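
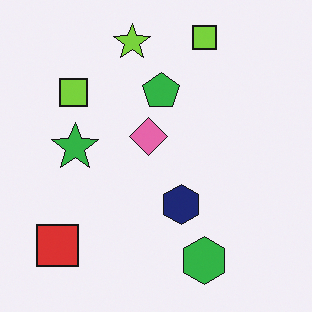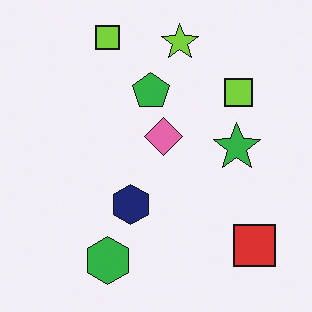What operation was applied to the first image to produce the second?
This is the original image flipped horizontally (left ↔ right).

The red square is in the bottom-left of the first image and the bottom-right of the second — shapes on opposite sides of the vertical midline have swapped in a mirror flip.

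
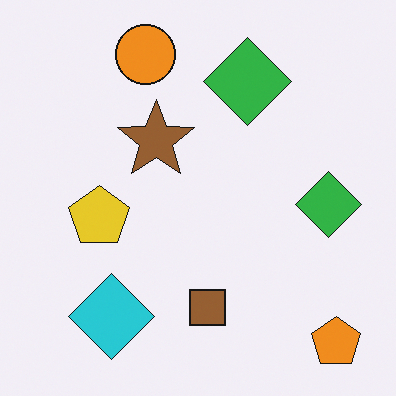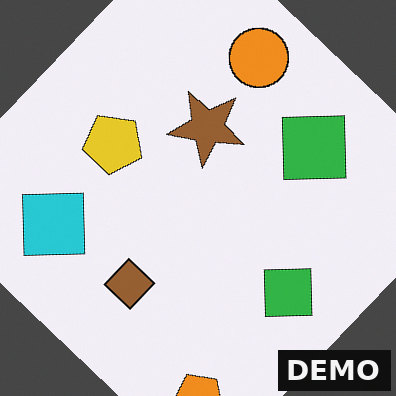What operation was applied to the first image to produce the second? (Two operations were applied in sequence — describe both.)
The transformation is: rotated clockwise by a large amount — several tens of degrees, then watermarked with the text "DEMO" in the lower-right corner.

Every shape is tilted by the same angle and the image corners show triangular fill wedges — a whole-image rotation by a non-right angle. A dark label reading "DEMO" appears in the lower-right corner.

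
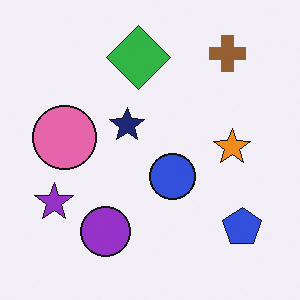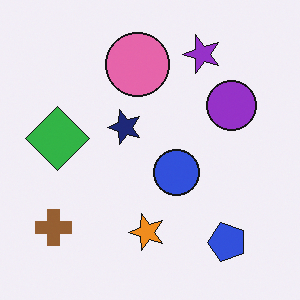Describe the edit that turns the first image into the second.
The image was transposed (reflected across the top-left ↔ bottom-right diagonal).

Shapes have swapped their row and column positions — what was in the top-right is now in the bottom-left — a diagonal reflection.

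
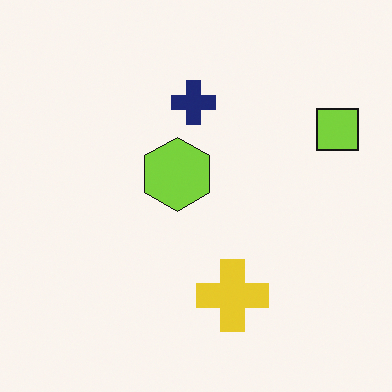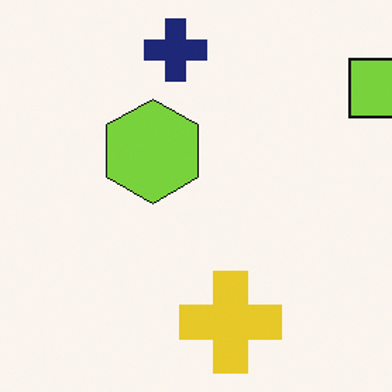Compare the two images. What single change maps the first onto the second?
The transformation is: cropped slightly and scaled back up.

The visible shapes are larger and the field of view is narrower; shapes near the original edges may be partly or wholly outside the frame — a crop-and-rescale.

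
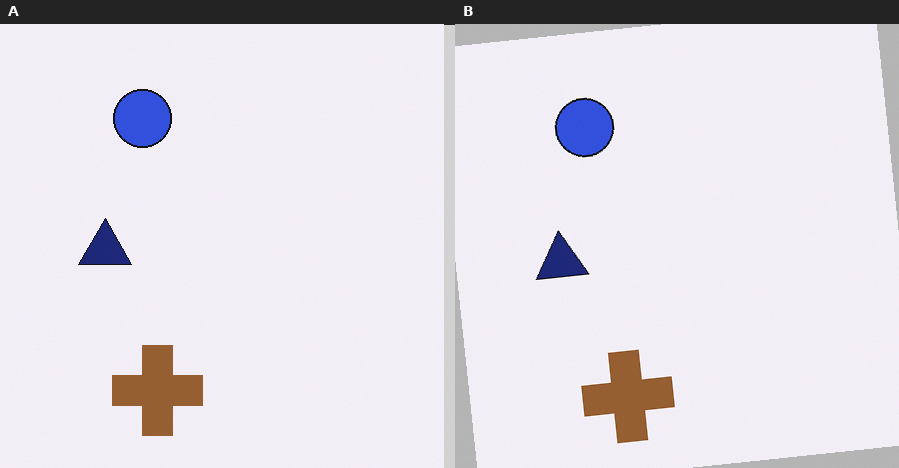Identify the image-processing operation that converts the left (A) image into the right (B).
Rotated counter-clockwise by a few degrees.

Every shape is tilted by the same angle and the image corners show triangular fill wedges — a whole-image rotation by a non-right angle.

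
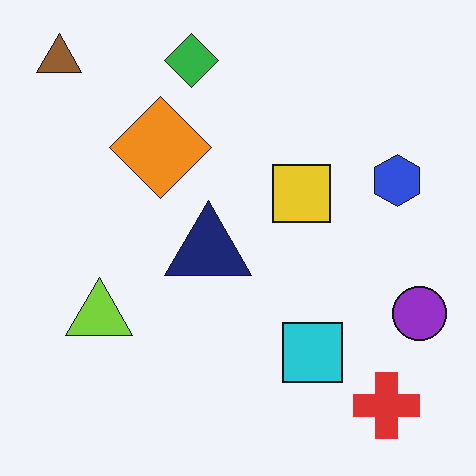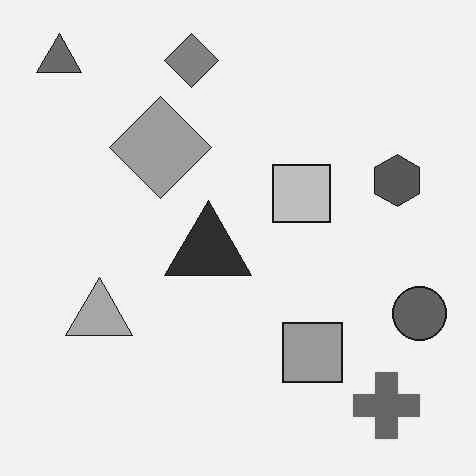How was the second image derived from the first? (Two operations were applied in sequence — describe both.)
The image was given moderate JPEG compression, then converted to grayscale.

Blocky 8×8 compression artifacts appear around shape edges and the flat background shows ringing — characteristic JPEG degradation. All color is removed — every shape is now a shade of grey.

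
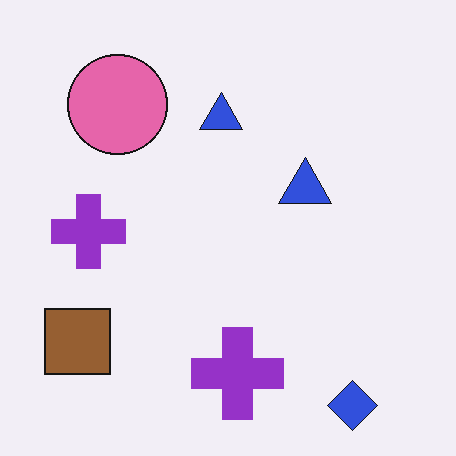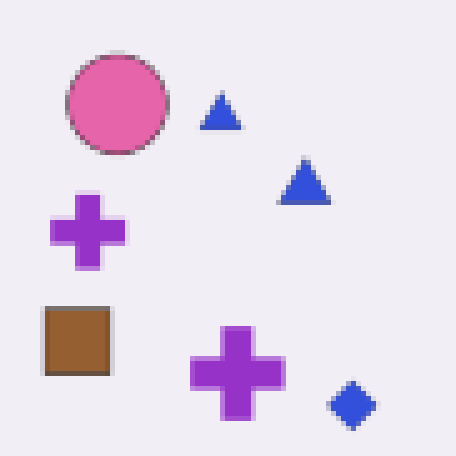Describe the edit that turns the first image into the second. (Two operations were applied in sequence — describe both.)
The image was given a subtle gaussian blur, then mildly pixelated.

Shape edges and outlines are uniformly softened across the whole image. Shapes are reduced to large square blocks; fine edges and outlines are lost — a downscale-then-upscale (mosaic) effect.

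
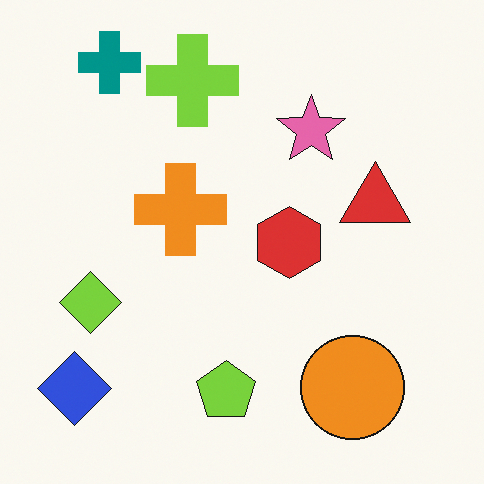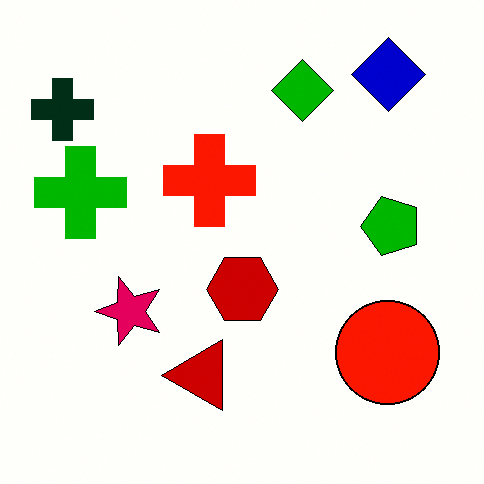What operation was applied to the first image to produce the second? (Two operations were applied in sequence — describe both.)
This is the original image boosted in contrast, then transposed (reflected across the top-left ↔ bottom-right diagonal).

Tones are pushed away from mid-grey across the whole image — a global contrast change. Shapes have swapped their row and column positions — what was in the top-right is now in the bottom-left — a diagonal reflection.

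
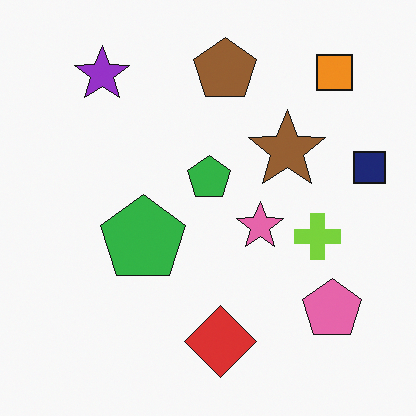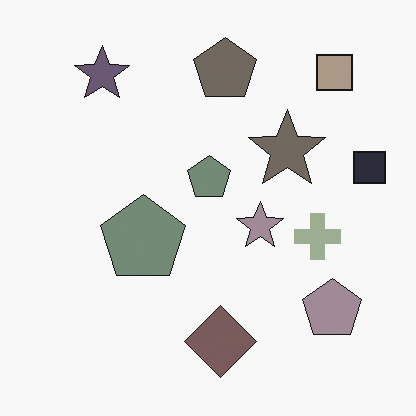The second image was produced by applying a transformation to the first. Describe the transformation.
The second image is the first made much more muted (saturation change).

All colors are more muted and greyish — a global saturation change.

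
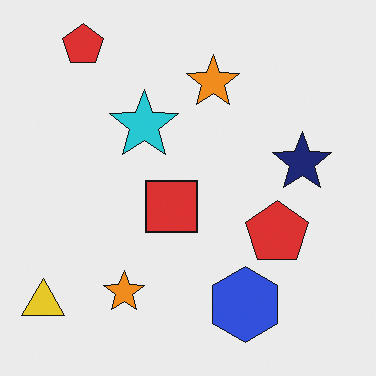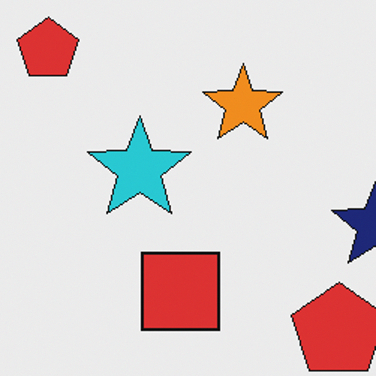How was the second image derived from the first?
The transformation is: cropped slightly and scaled back up.

The visible shapes are larger and the field of view is narrower; shapes near the original edges may be partly or wholly outside the frame — a crop-and-rescale.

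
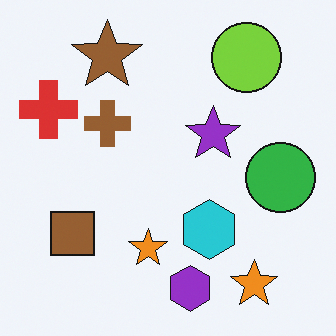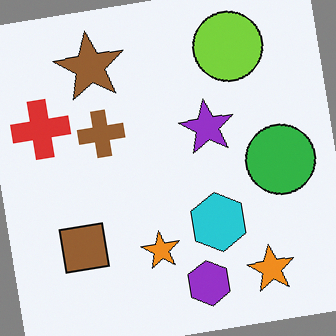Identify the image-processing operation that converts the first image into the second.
This is the original image rotated counter-clockwise by a few degrees.

Every shape is tilted by the same angle and the image corners show triangular fill wedges — a whole-image rotation by a non-right angle.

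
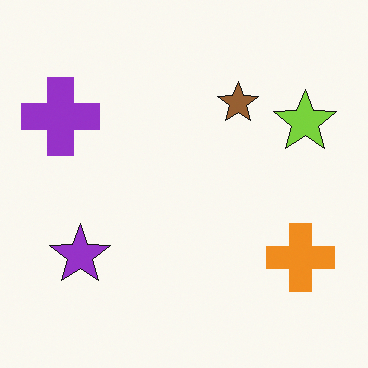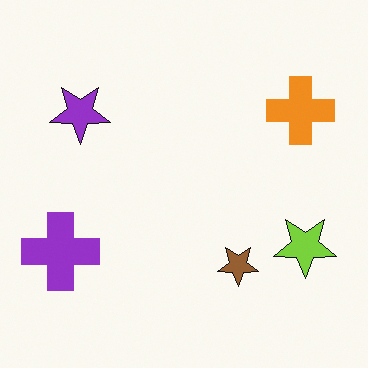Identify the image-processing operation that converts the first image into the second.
Flipped vertically (top ↔ bottom).

The brown star is in the top of the first image and the bottom of the second — shapes on opposite sides of the horizontal midline have swapped in a mirror flip.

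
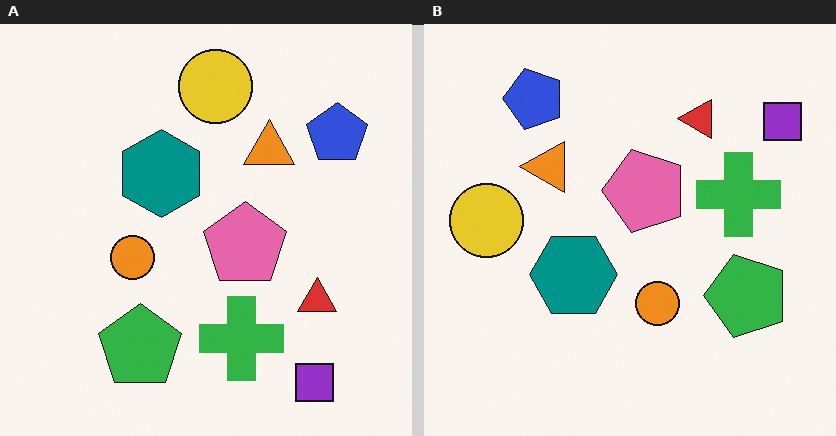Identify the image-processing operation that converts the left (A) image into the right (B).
Rotated 90° counter-clockwise.

The purple square sits in the bottom-right of the left (A) image and the top-right of the right (B) — consistent with a whole-image 90° counter-clockwise rotation.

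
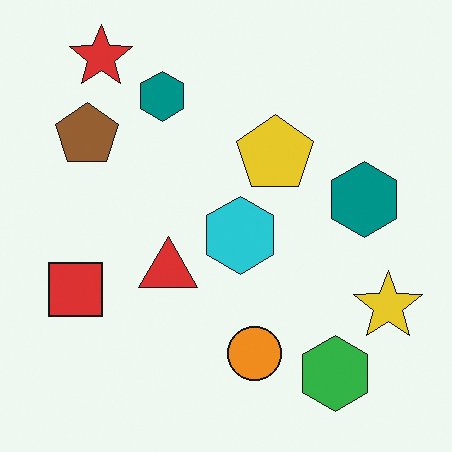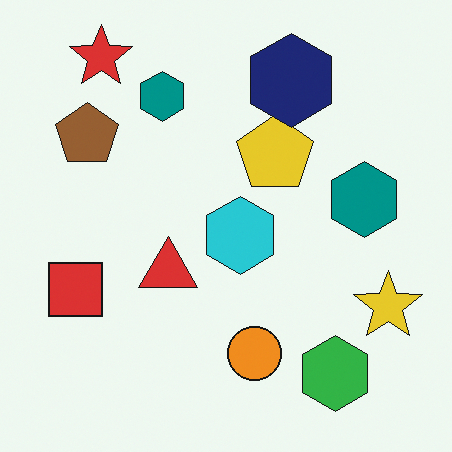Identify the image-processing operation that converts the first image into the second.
It was overlaid with an additional navy hexagon.

A navy hexagon appears in the second image that is absent from the first.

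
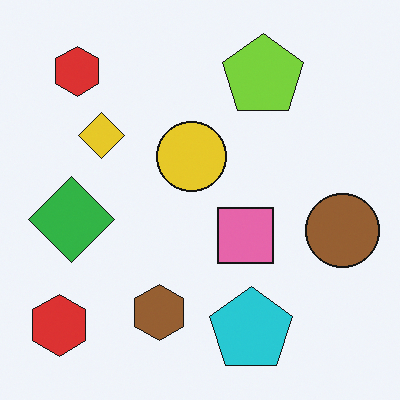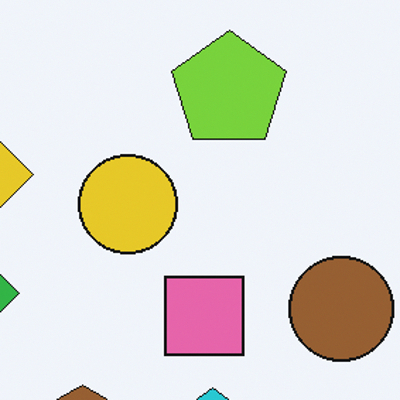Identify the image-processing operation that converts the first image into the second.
Cropped slightly and scaled back up.

The visible shapes are larger and the field of view is narrower; shapes near the original edges may be partly or wholly outside the frame — a crop-and-rescale.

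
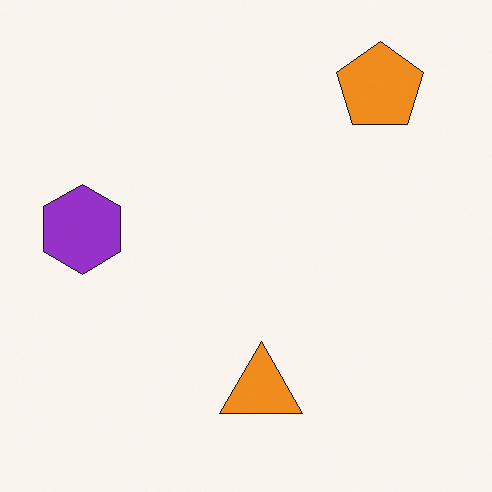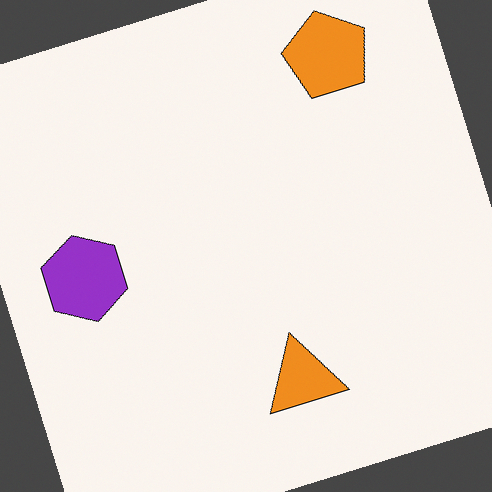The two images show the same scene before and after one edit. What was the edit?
The transformation is: rotated counter-clockwise by a moderate amount.

Every shape is tilted by the same angle and the image corners show triangular fill wedges — a whole-image rotation by a non-right angle.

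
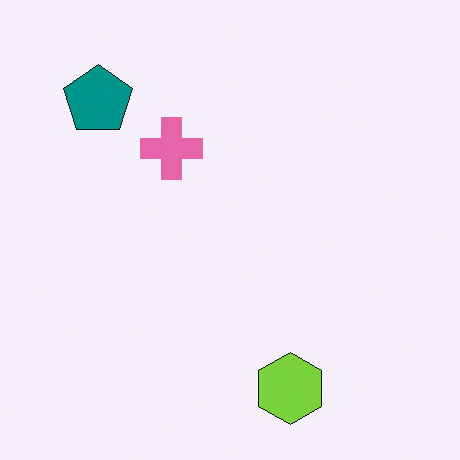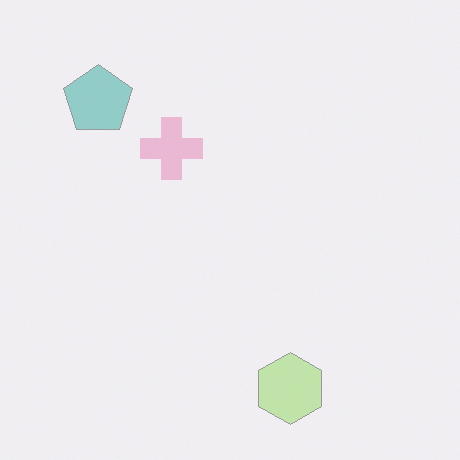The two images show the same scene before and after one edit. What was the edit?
The second image is the first given much lower contrast.

Tones are pushed toward mid-grey across the whole image — a global contrast change.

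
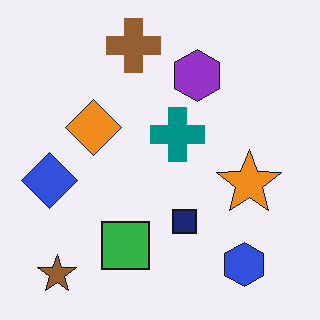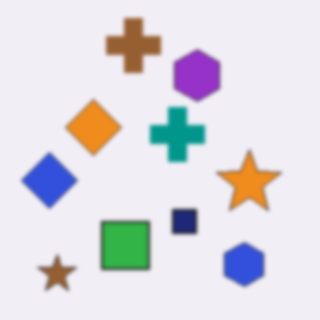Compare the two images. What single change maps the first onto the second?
It was given a subtle gaussian blur.

Shape edges and outlines are uniformly softened across the whole image.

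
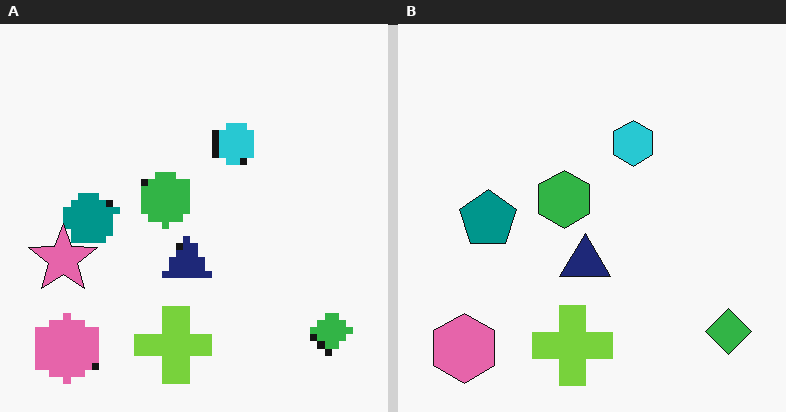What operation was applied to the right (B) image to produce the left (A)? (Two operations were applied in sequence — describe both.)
Pixelated into visible square blocks, then overlaid with an additional pink star.

Shapes are reduced to large square blocks; fine edges and outlines are lost — a downscale-then-upscale (mosaic) effect. A pink star appears in the left (A) image that is absent from the right (B).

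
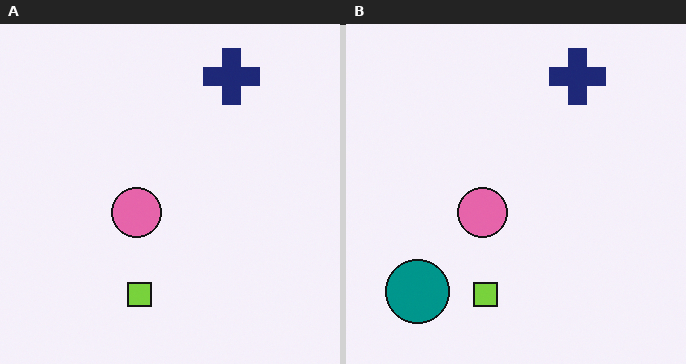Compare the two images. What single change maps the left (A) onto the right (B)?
It was overlaid with an additional teal circle.

A teal circle appears in the right (B) image that is absent from the left (A).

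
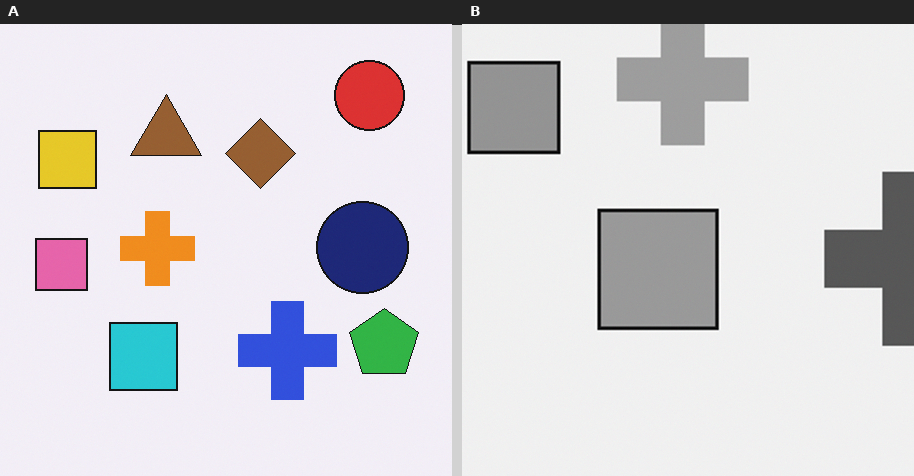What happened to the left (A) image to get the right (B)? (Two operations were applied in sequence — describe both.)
This is the original image cropped tightly and scaled back up, then converted to grayscale.

The visible shapes are larger and the field of view is narrower; shapes near the original edges may be partly or wholly outside the frame — a crop-and-rescale. All color is removed — every shape is now a shade of grey.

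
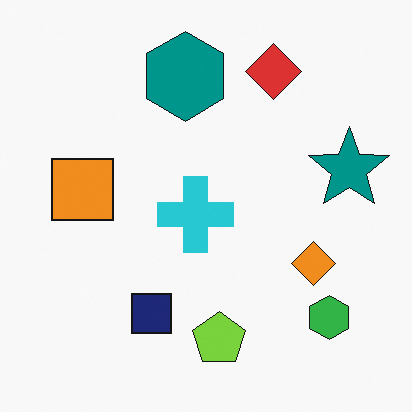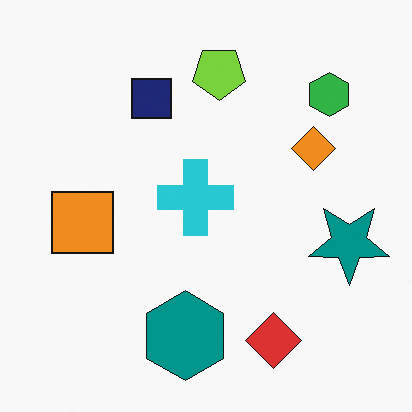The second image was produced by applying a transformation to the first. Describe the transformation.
The second image is the first flipped vertically (top ↔ bottom).

The red diamond is in the top of the first image and the bottom of the second — shapes on opposite sides of the horizontal midline have swapped in a mirror flip.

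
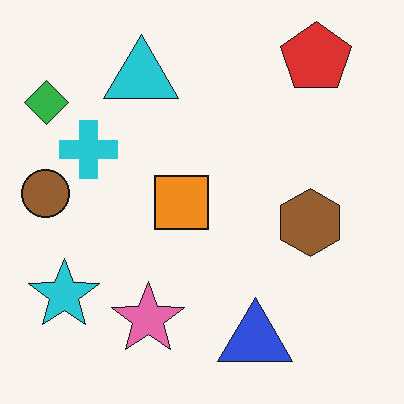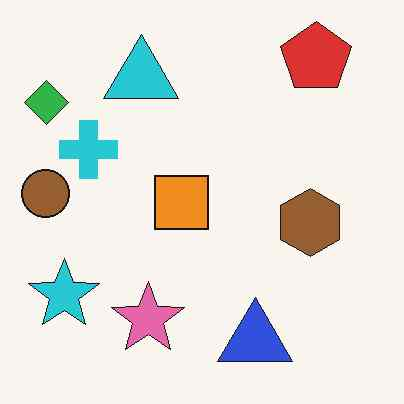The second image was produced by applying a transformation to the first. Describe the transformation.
It was JPEG-compressed with visible artifacts.

Blocky 8×8 compression artifacts appear around shape edges and the flat background shows ringing — characteristic JPEG degradation.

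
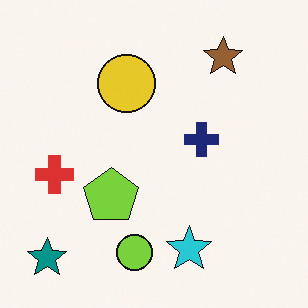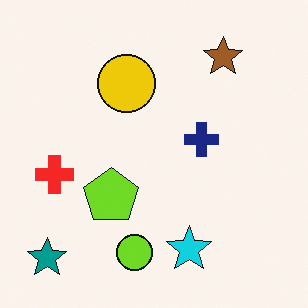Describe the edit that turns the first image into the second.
The image was slightly oversaturated.

All colors are more vivid — a global saturation change.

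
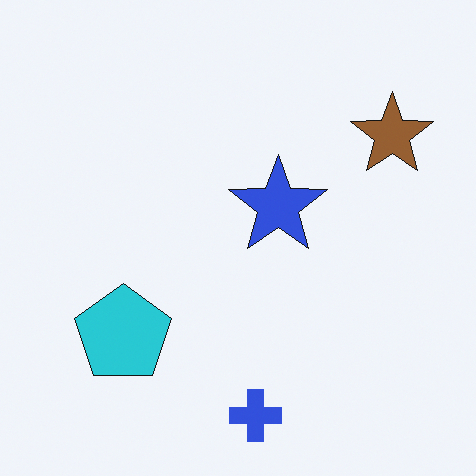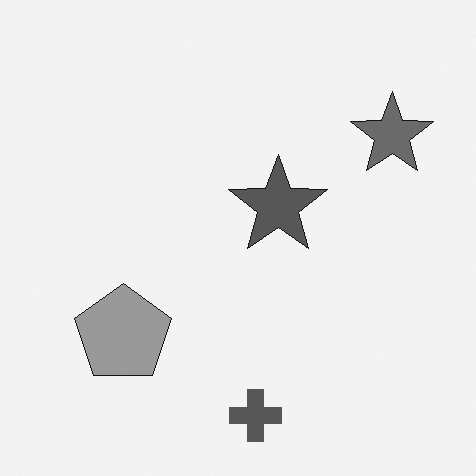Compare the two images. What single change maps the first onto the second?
The image was converted to grayscale.

All color is removed — every shape is now a shade of grey.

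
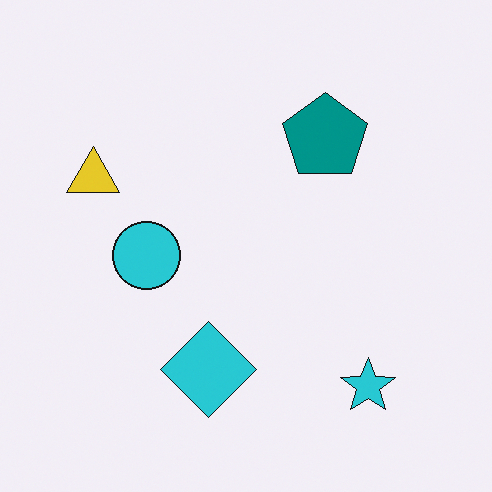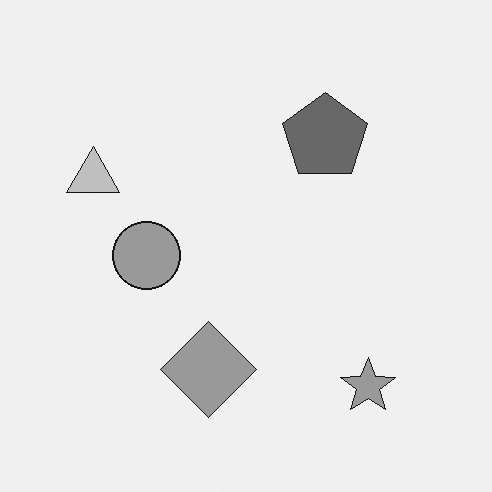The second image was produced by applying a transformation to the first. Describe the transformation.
It was converted to grayscale.

All color is removed — every shape is now a shade of grey.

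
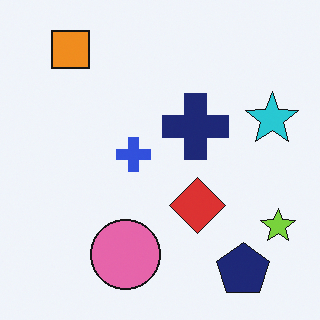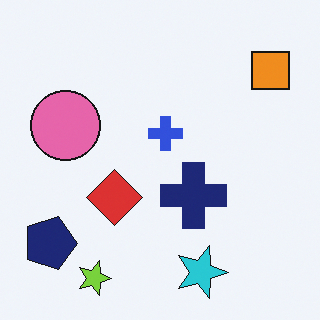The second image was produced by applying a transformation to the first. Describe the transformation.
It was rotated 90° clockwise.

The orange square sits in the top-left of the first image and the top-right of the second — consistent with a whole-image 90° clockwise rotation.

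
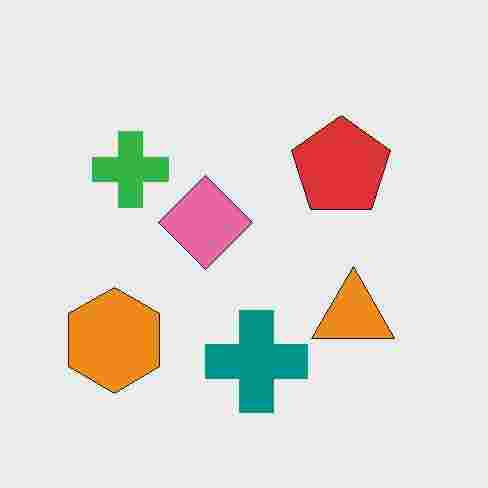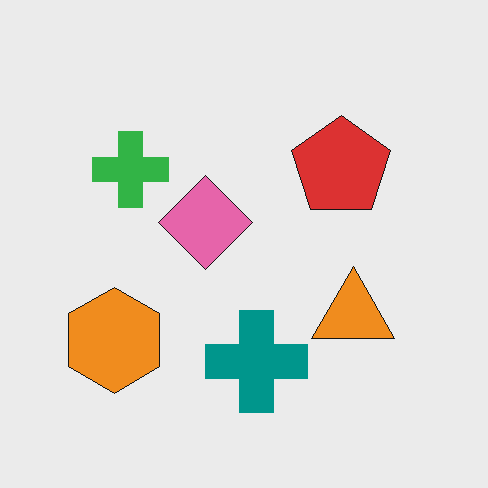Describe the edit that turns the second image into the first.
This is the original image degraded with heavy JPEG compression.

Blocky 8×8 compression artifacts appear around shape edges and the flat background shows ringing — characteristic JPEG degradation.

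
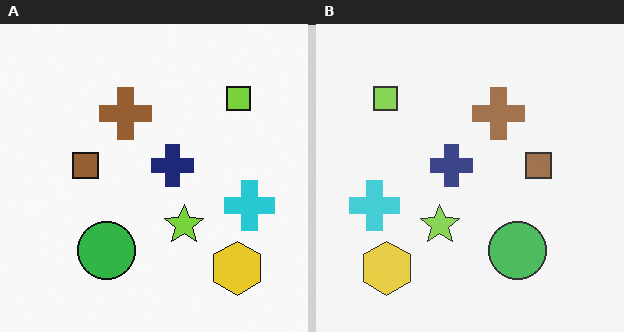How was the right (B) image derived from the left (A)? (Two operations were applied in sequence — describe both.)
The image was given slightly reduced contrast, then flipped horizontally (left ↔ right).

Tones are pushed toward mid-grey across the whole image — a global contrast change. The cyan cross is in the right of the left (A) image and the left of the right (B) — shapes on opposite sides of the vertical midline have swapped in a mirror flip.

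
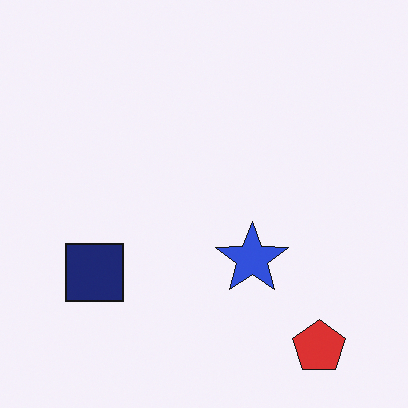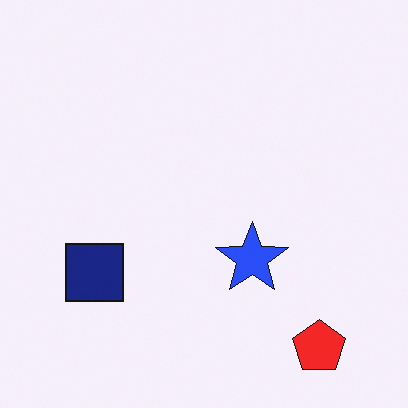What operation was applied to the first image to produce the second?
This is the original image slightly oversaturated.

All colors are more vivid — a global saturation change.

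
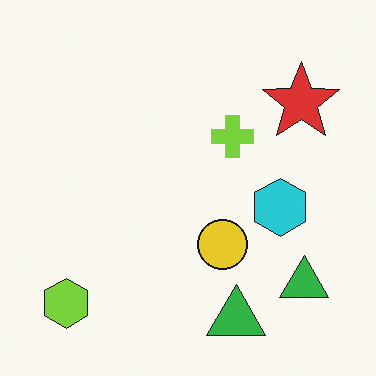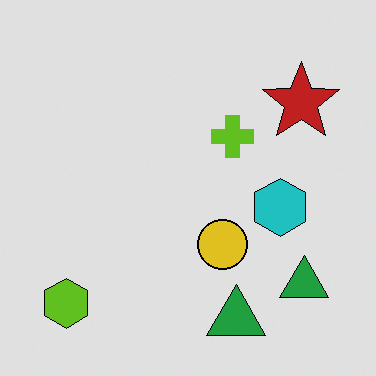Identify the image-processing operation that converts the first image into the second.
The second image is the first posterized to a reduced palette.

Each flat color has snapped to a coarser quantized level — most visibly, the near-white background has dropped to a flat grey.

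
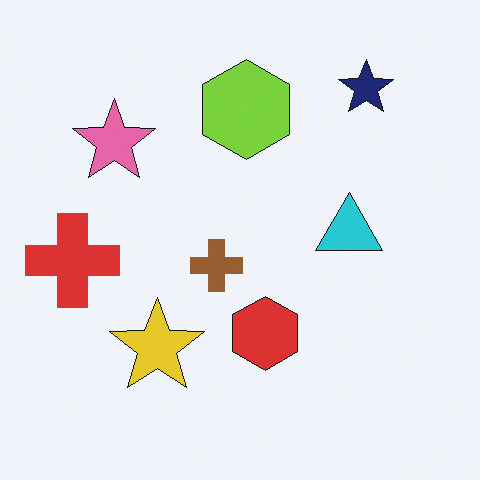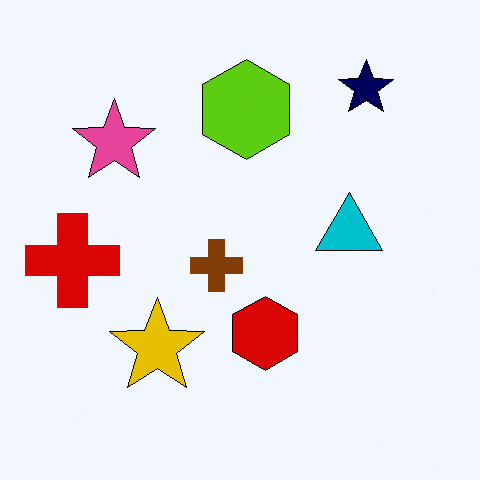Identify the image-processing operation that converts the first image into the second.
This is the original image given slightly increased contrast.

Tones are pushed away from mid-grey across the whole image — a global contrast change.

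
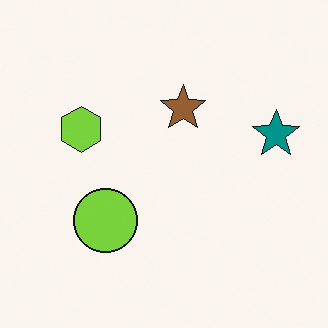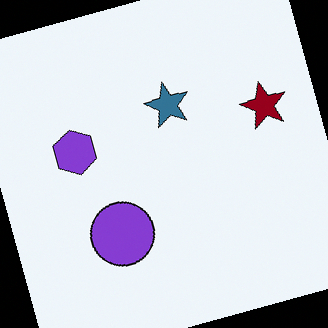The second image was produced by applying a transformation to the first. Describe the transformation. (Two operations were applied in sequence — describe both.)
The second image is the first rotated counter-clockwise by a clearly visible amount, then hue-shifted by a large amount.

Every shape is tilted by the same angle and the image corners show triangular fill wedges — a whole-image rotation by a non-right angle. Every shape's color has rotated by the same amount around the hue wheel — a uniform hue shift.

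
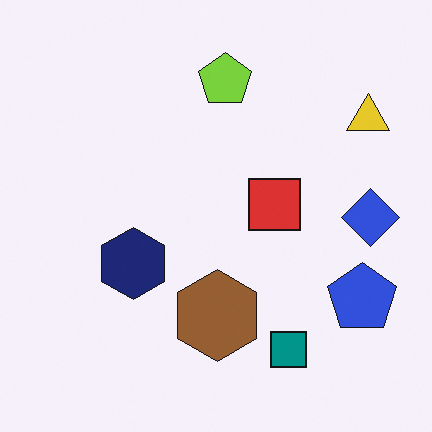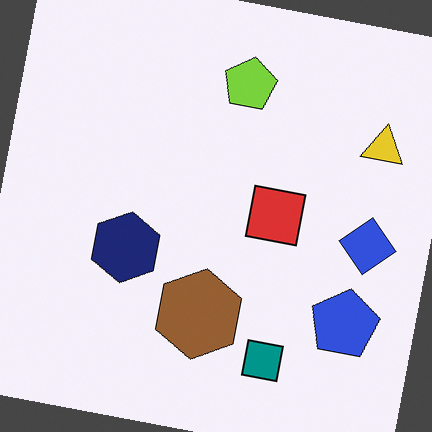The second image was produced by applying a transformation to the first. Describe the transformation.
The image was rotated clockwise by a small amount.

Every shape is tilted by the same angle and the image corners show triangular fill wedges — a whole-image rotation by a non-right angle.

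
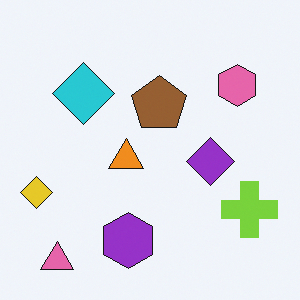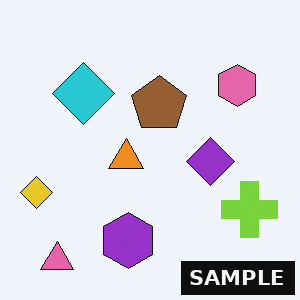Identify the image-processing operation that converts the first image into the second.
The second image is the first watermarked with the text "SAMPLE" in the lower-right corner.

A dark label reading "SAMPLE" appears in the lower-right corner.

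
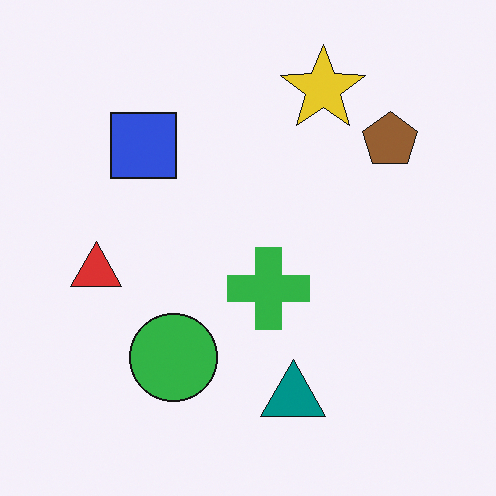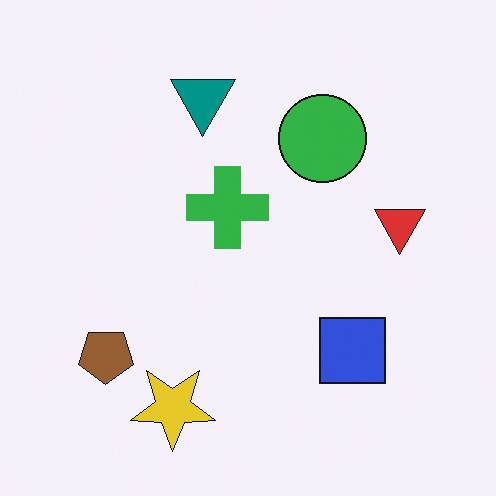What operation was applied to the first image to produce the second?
The second image is the first rotated 180°.

The brown pentagon sits in the top-right of the first image and the bottom-left of the second — consistent with a whole-image 180° rotation.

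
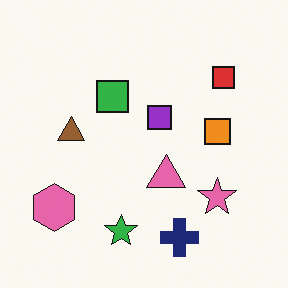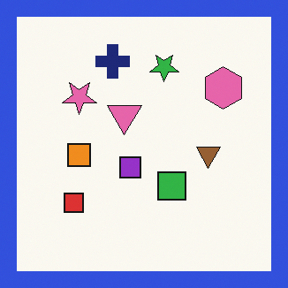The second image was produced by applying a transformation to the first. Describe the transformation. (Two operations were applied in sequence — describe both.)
The image was rotated 180°, then framed with a blue border.

The pink hexagon sits in the bottom-left of the first image and the top-right of the second — consistent with a whole-image 180° rotation. A solid blue frame runs around the edge of the second image, with the content slightly shrunk inside it.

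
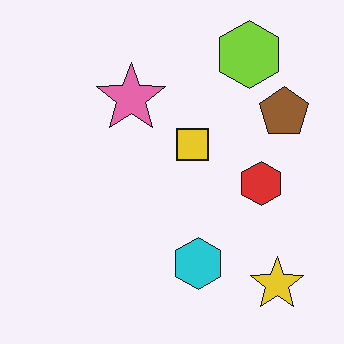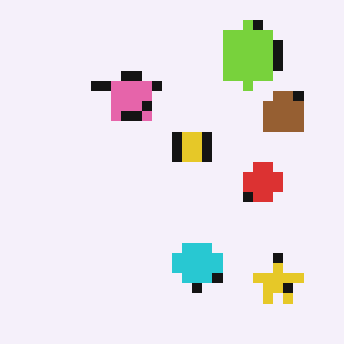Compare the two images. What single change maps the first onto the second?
The second image is the first heavily pixelated into large blocks.

Shapes are reduced to large square blocks; fine edges and outlines are lost — a downscale-then-upscale (mosaic) effect.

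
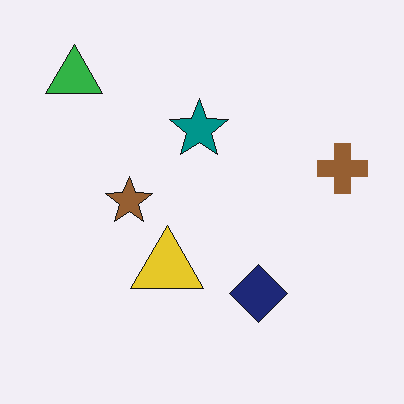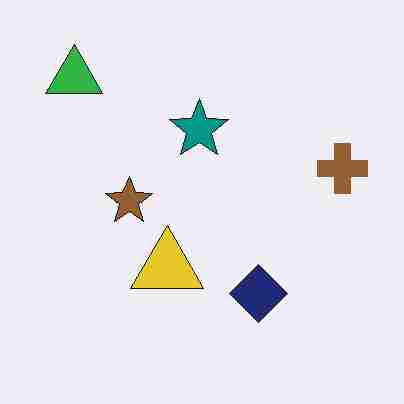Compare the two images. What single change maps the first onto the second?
Heavily JPEG-compressed with obvious blocking artifacts.

Blocky 8×8 compression artifacts appear around shape edges and the flat background shows ringing — characteristic JPEG degradation.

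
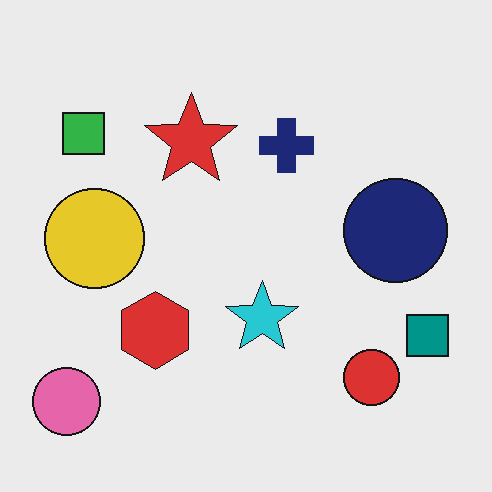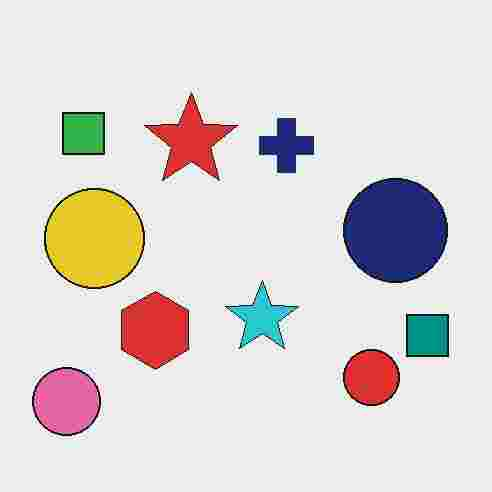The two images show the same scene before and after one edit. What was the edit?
The transformation is: heavily JPEG-compressed with obvious blocking artifacts.

Blocky 8×8 compression artifacts appear around shape edges and the flat background shows ringing — characteristic JPEG degradation.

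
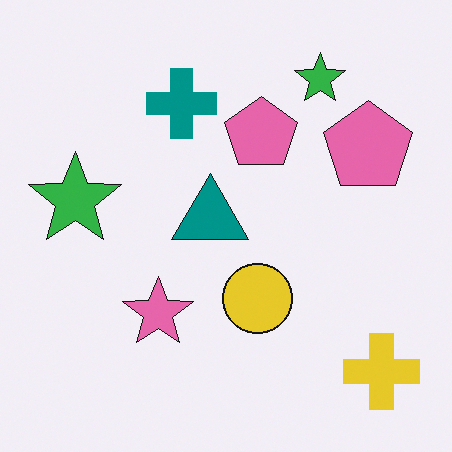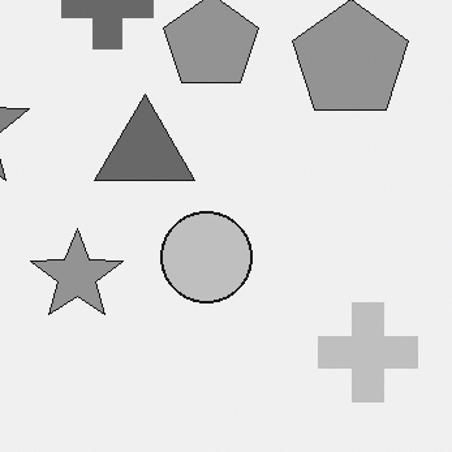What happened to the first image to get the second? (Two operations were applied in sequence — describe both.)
It was cropped to a modestly smaller region and rescaled, then converted to grayscale.

The visible shapes are larger and the field of view is narrower; shapes near the original edges may be partly or wholly outside the frame — a crop-and-rescale. All color is removed — every shape is now a shade of grey.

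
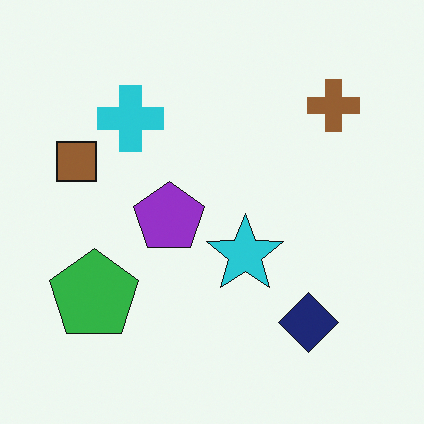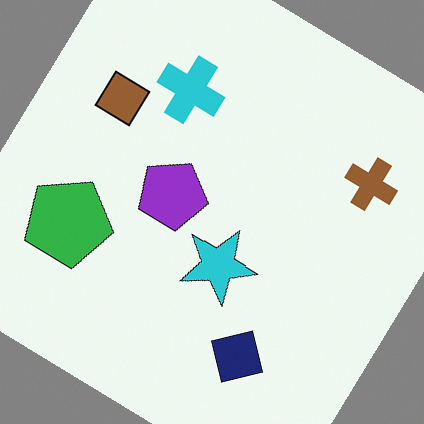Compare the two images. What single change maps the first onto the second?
The second image is the first rotated clockwise by a large amount — several tens of degrees.

Every shape is tilted by the same angle and the image corners show triangular fill wedges — a whole-image rotation by a non-right angle.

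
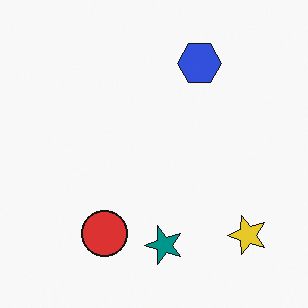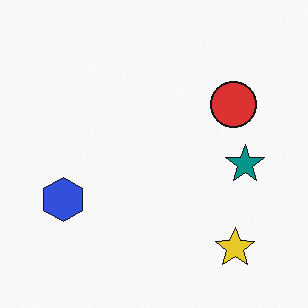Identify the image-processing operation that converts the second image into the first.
It was transposed (reflected across the top-left ↔ bottom-right diagonal).

Shapes have swapped their row and column positions — what was in the top-right is now in the bottom-left — a diagonal reflection.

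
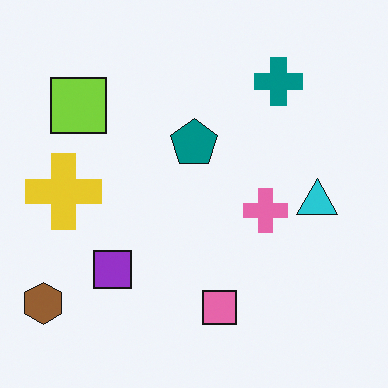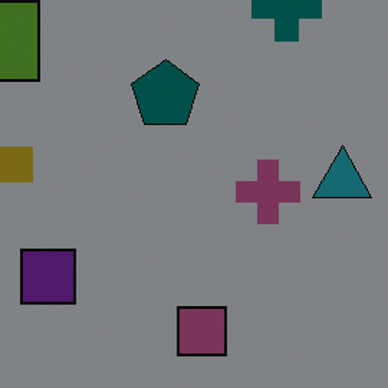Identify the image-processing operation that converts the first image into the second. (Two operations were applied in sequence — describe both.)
The second image is the first noticeably darkened, then cropped to a modestly smaller region and rescaled.

Every pixel — background and shapes alike — is uniformly darkened. The visible shapes are larger and the field of view is narrower; shapes near the original edges may be partly or wholly outside the frame — a crop-and-rescale.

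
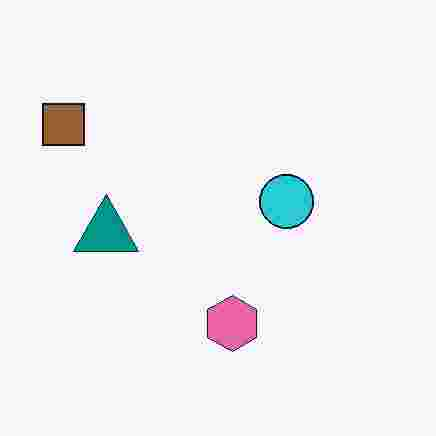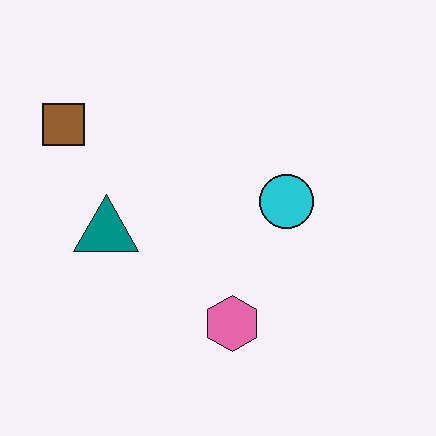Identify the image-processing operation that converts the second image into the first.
This is the original image degraded with heavy JPEG compression.

Blocky 8×8 compression artifacts appear around shape edges and the flat background shows ringing — characteristic JPEG degradation.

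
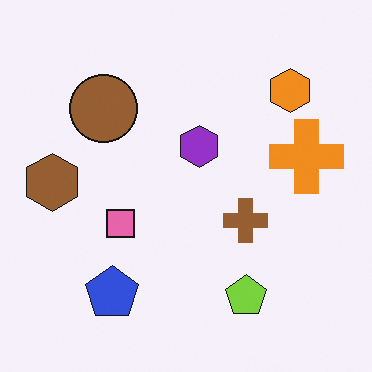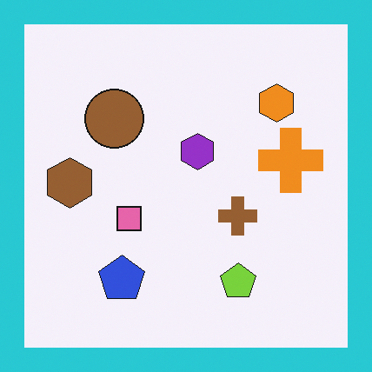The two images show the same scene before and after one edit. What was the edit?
The transformation is: framed with a cyan border.

A solid cyan frame runs around the edge of the second image, with the content slightly shrunk inside it.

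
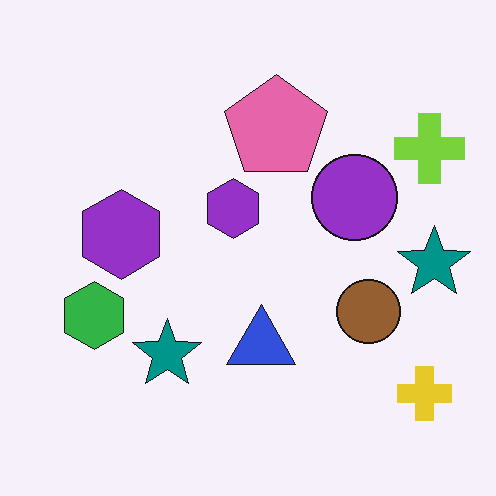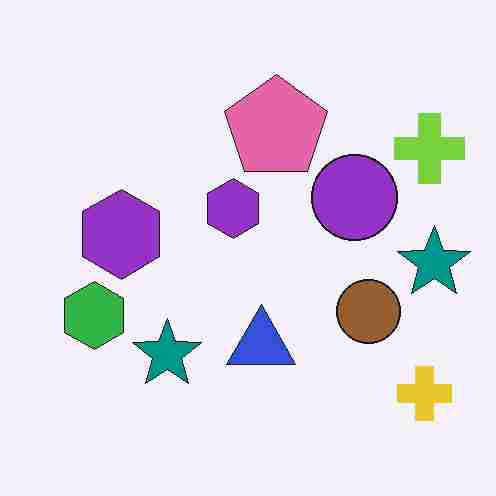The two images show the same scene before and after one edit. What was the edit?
It was degraded with heavy JPEG compression.

Blocky 8×8 compression artifacts appear around shape edges and the flat background shows ringing — characteristic JPEG degradation.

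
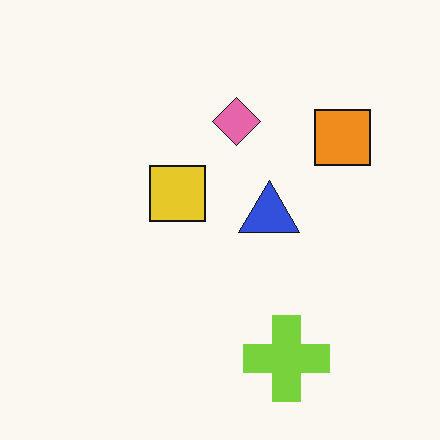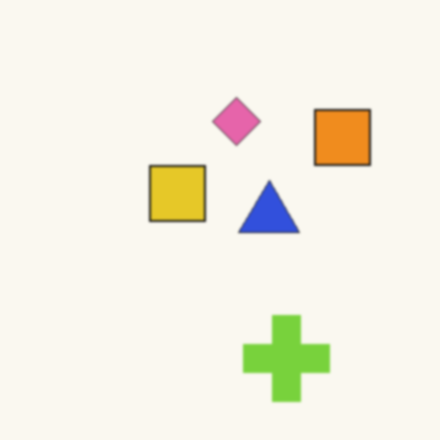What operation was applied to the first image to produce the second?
The image was slightly softened.

Shape edges and outlines are uniformly softened across the whole image.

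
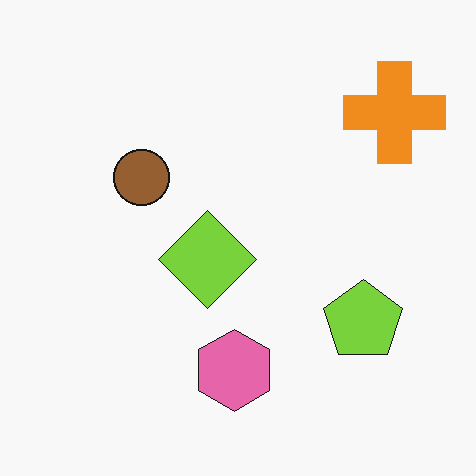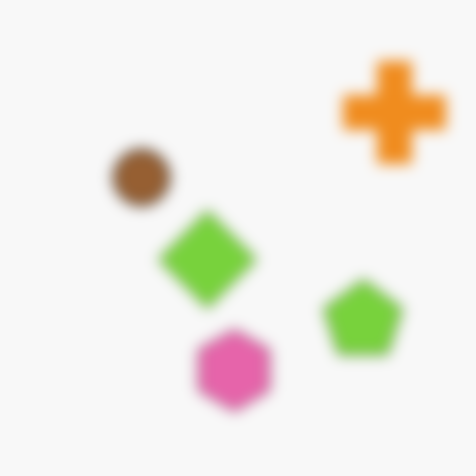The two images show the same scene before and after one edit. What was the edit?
The transformation is: heavily blurred.

Shape edges and outlines are uniformly softened across the whole image.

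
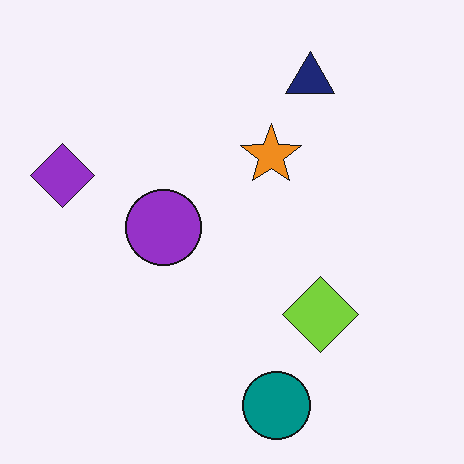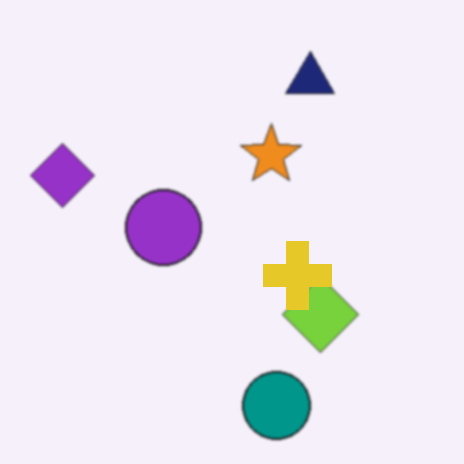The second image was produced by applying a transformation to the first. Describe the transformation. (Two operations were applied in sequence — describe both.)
The second image is the first lightly blurred, then overlaid with an additional yellow cross.

Shape edges and outlines are uniformly softened across the whole image. A yellow cross appears in the second image that is absent from the first.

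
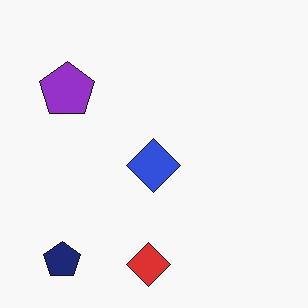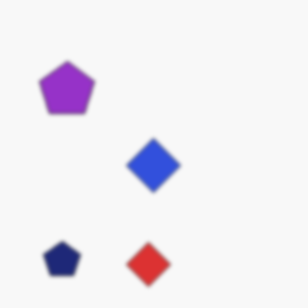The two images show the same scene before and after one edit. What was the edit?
Lightly blurred.

Shape edges and outlines are uniformly softened across the whole image.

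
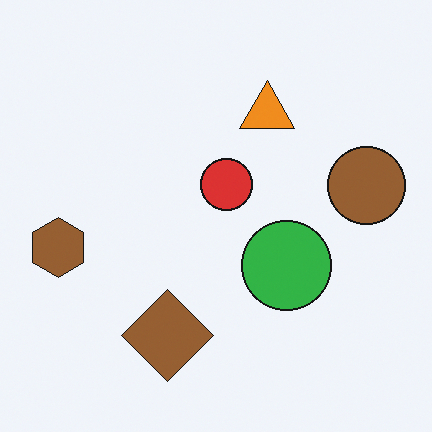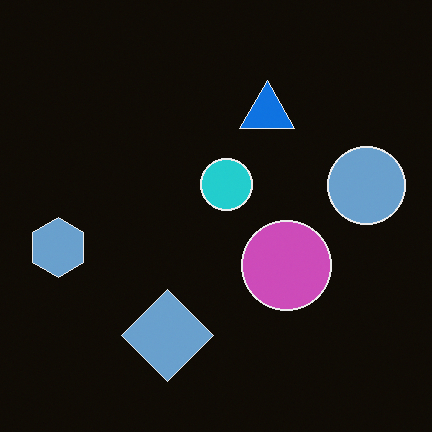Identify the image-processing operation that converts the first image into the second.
The transformation is: color-inverted (negative).

The light background has become dark and every shape's color is its complement — a photographic negative.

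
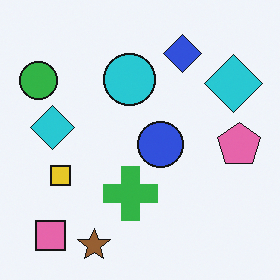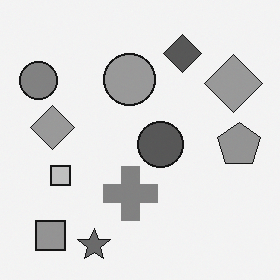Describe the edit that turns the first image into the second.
The second image is the first converted to grayscale.

All color is removed — every shape is now a shade of grey.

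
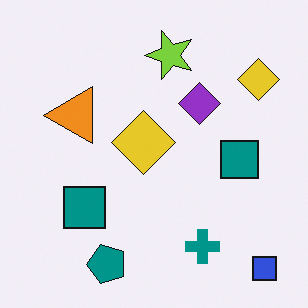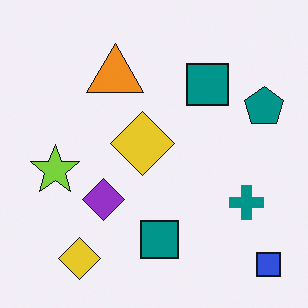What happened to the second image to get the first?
The image was transposed (reflected across the top-left ↔ bottom-right diagonal).

Shapes have swapped their row and column positions — what was in the top-right is now in the bottom-left — a diagonal reflection.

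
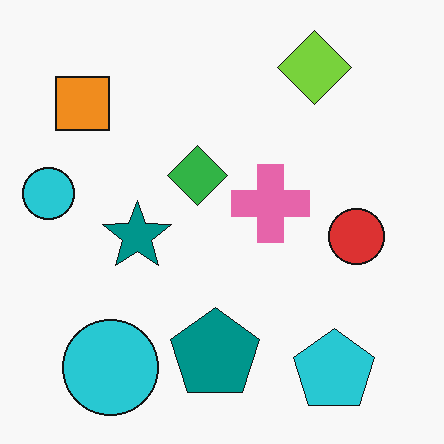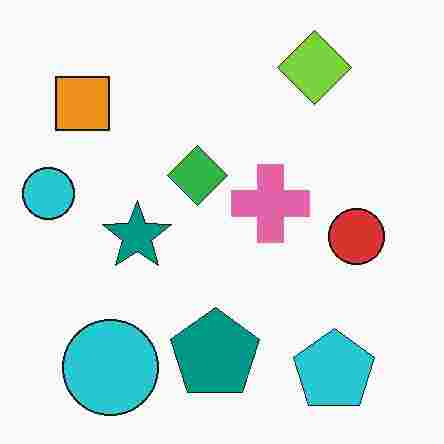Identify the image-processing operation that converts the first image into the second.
This is the original image degraded with heavy JPEG compression.

Blocky 8×8 compression artifacts appear around shape edges and the flat background shows ringing — characteristic JPEG degradation.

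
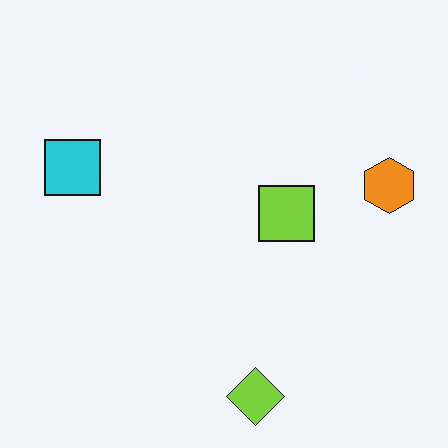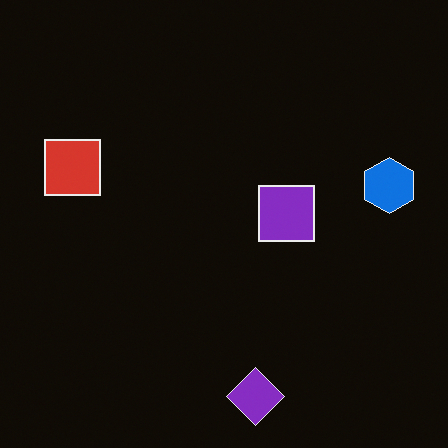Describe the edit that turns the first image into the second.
It was color-inverted (negative).

The light background has become dark and every shape's color is its complement — a photographic negative.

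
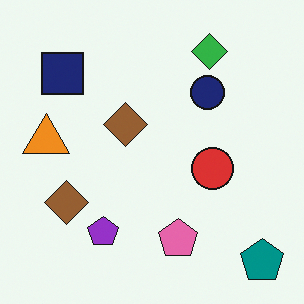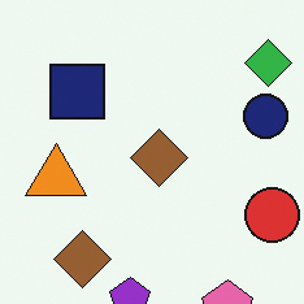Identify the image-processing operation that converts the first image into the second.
This is the original image cropped slightly and scaled back up.

The visible shapes are larger and the field of view is narrower; shapes near the original edges may be partly or wholly outside the frame — a crop-and-rescale.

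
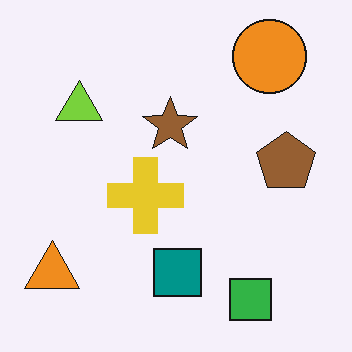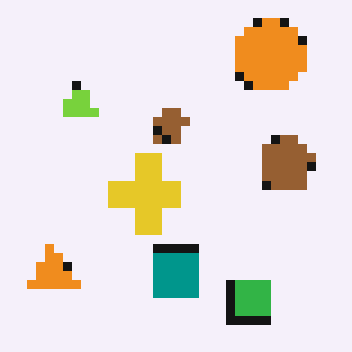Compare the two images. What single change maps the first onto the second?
The second image is the first coarsely pixelated.

Shapes are reduced to large square blocks; fine edges and outlines are lost — a downscale-then-upscale (mosaic) effect.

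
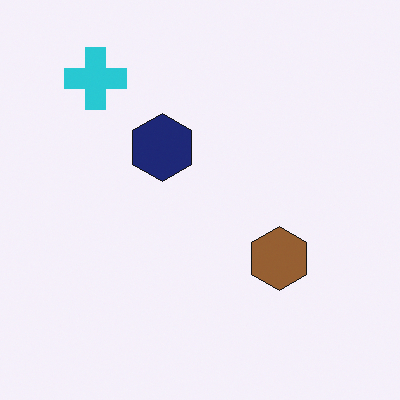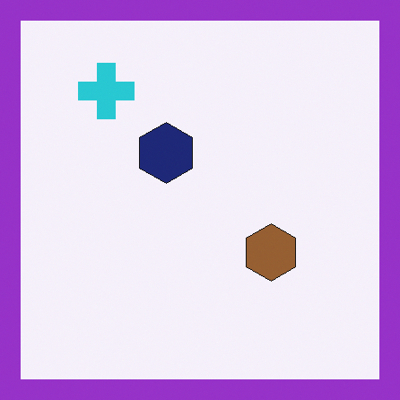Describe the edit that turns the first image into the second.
The transformation is: framed with a purple border.

A solid purple frame runs around the edge of the second image, with the content slightly shrunk inside it.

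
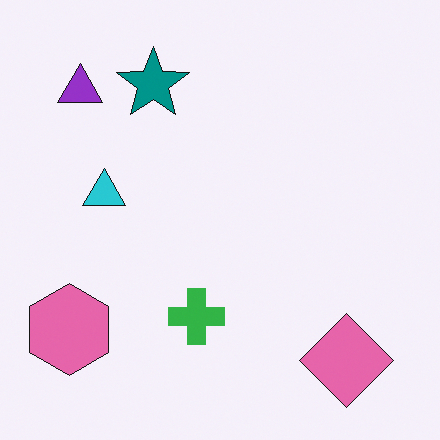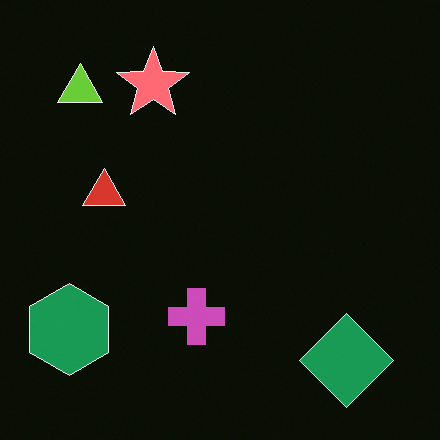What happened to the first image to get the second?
This is the original image color-inverted (negative).

The light background has become dark and every shape's color is its complement — a photographic negative.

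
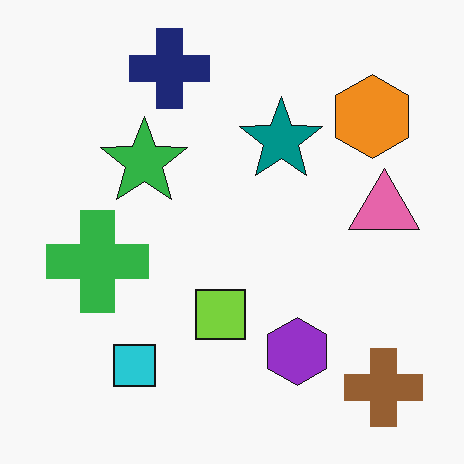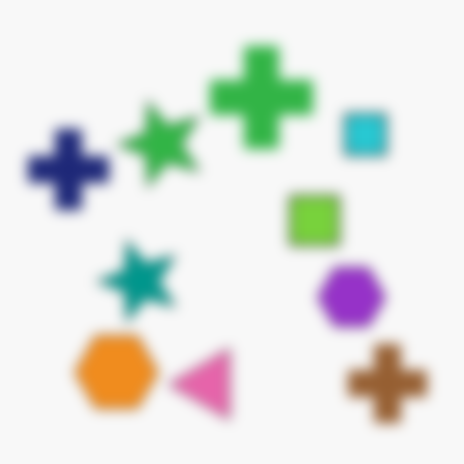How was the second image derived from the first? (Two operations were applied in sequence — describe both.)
Transposed (reflected across the top-left ↔ bottom-right diagonal), then heavily blurred.

Shapes have swapped their row and column positions — what was in the top-right is now in the bottom-left — a diagonal reflection. Shape edges and outlines are uniformly softened across the whole image.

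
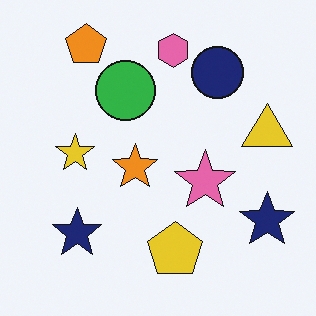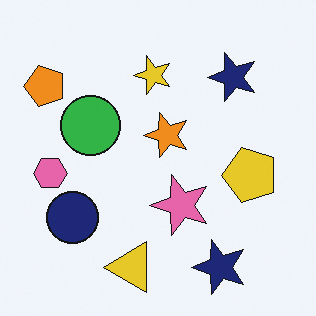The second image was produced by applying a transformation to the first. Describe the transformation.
This is the original image transposed (reflected across the top-left ↔ bottom-right diagonal).

Shapes have swapped their row and column positions — what was in the top-right is now in the bottom-left — a diagonal reflection.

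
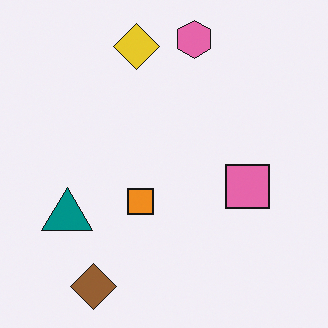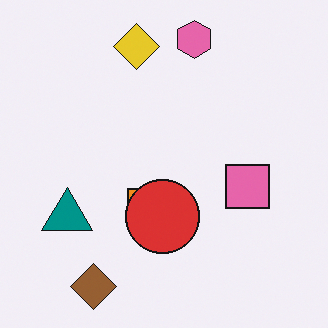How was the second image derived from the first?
Overlaid with an additional red circle.

A red circle appears in the second image that is absent from the first.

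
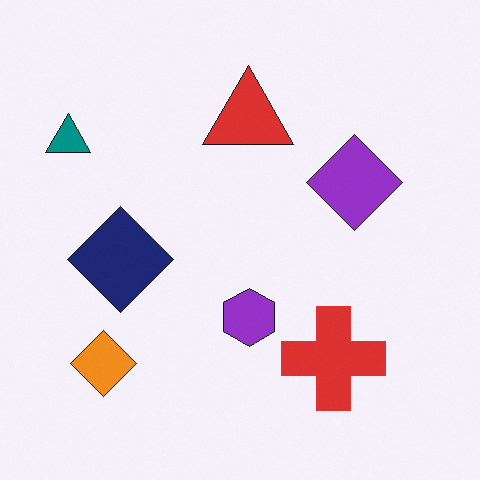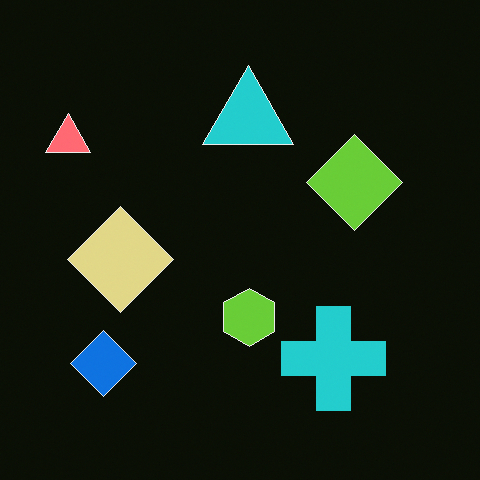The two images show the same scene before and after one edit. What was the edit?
The image was color-inverted (negative).

The light background has become dark and every shape's color is its complement — a photographic negative.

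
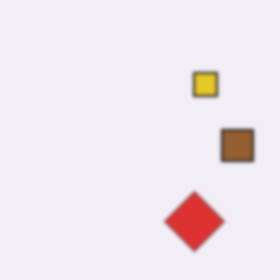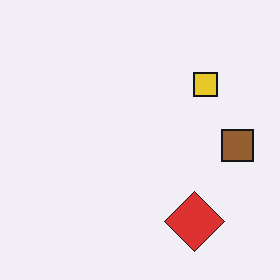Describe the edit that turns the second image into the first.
The first image is the second slightly softened.

Shape edges and outlines are uniformly softened across the whole image.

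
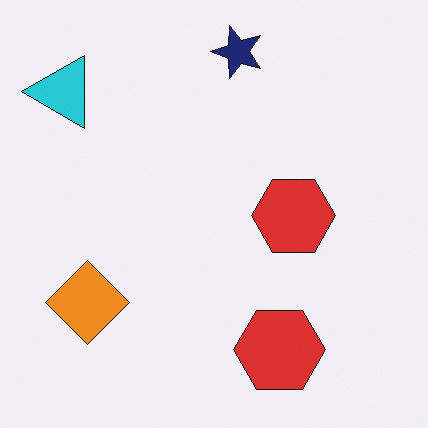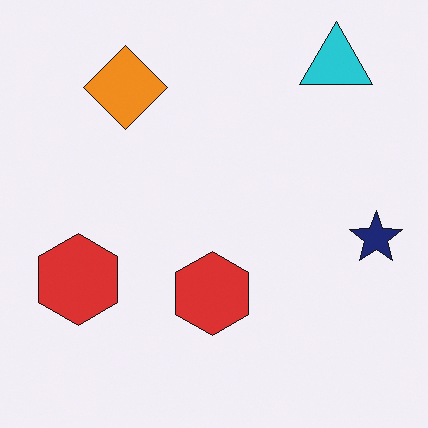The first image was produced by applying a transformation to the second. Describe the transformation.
The image was rotated 90° counter-clockwise.

The cyan triangle sits in the top-right of the second image and the top-left of the first — consistent with a whole-image 90° counter-clockwise rotation.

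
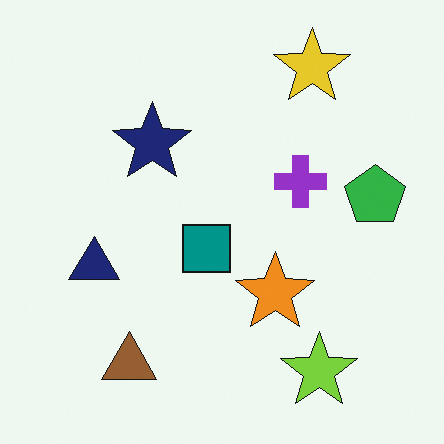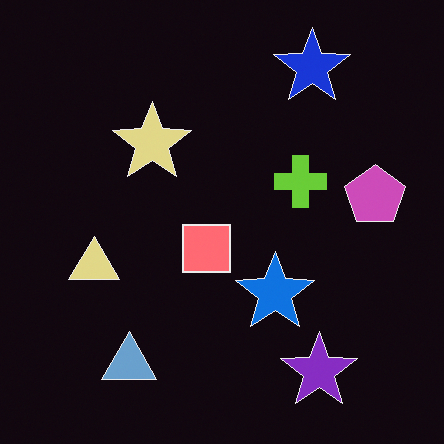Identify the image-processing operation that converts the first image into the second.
This is the original image color-inverted (negative).

The light background has become dark and every shape's color is its complement — a photographic negative.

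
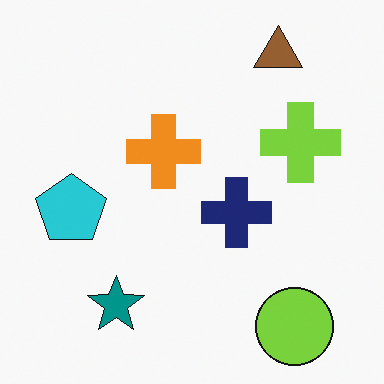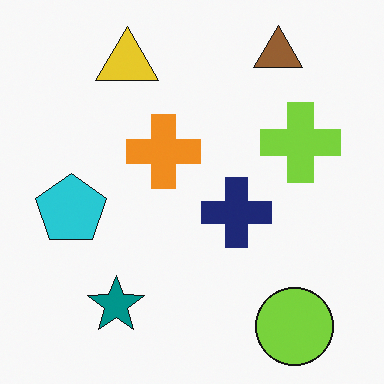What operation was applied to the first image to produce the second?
The second image is the first overlaid with an additional yellow triangle.

A yellow triangle appears in the second image that is absent from the first.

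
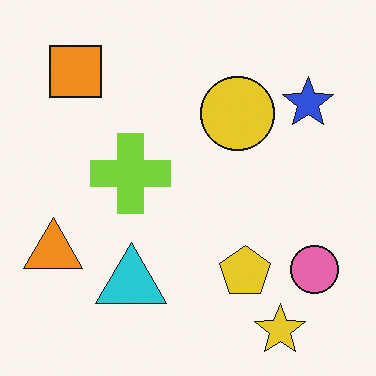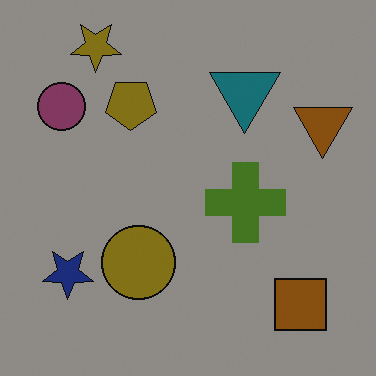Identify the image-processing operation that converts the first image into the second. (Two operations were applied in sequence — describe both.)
The second image is the first rotated 180°, then darkened a lot.

The yellow star sits in the bottom-right of the first image and the top-left of the second — consistent with a whole-image 180° rotation. Every pixel — background and shapes alike — is uniformly darkened.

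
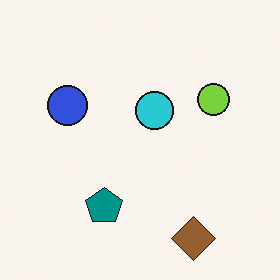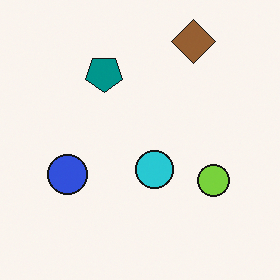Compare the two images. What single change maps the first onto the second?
The second image is the first flipped vertically (top ↔ bottom).

The brown diamond is in the bottom-right of the first image and the top-right of the second — shapes on opposite sides of the horizontal midline have swapped in a mirror flip.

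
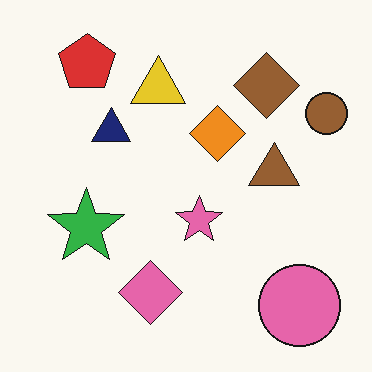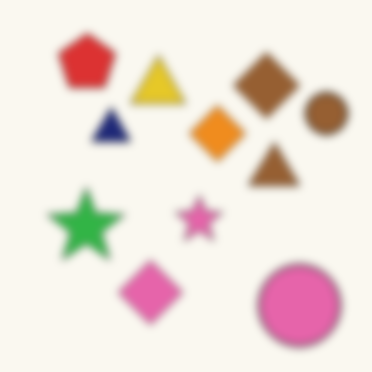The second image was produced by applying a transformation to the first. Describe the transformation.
The transformation is: moderately blurred.

Shape edges and outlines are uniformly softened across the whole image.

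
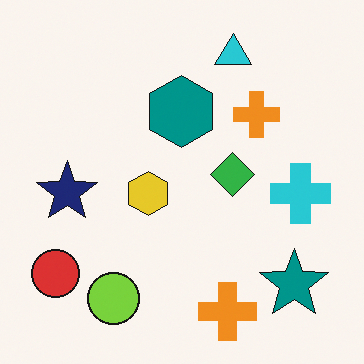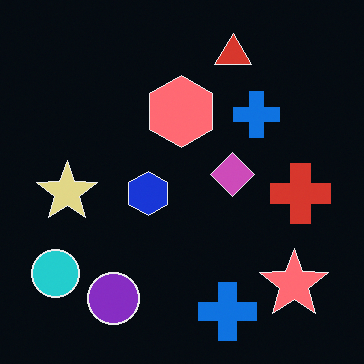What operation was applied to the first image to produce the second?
The image was color-inverted (negative).

The light background has become dark and every shape's color is its complement — a photographic negative.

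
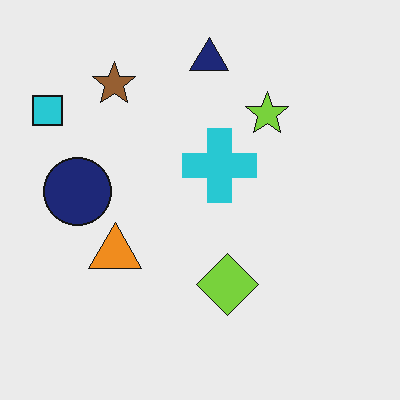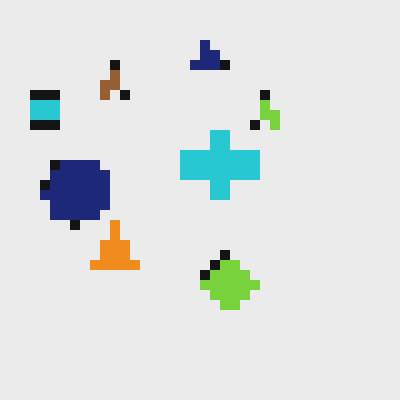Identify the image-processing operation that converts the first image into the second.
The second image is the first coarsely pixelated.

Shapes are reduced to large square blocks; fine edges and outlines are lost — a downscale-then-upscale (mosaic) effect.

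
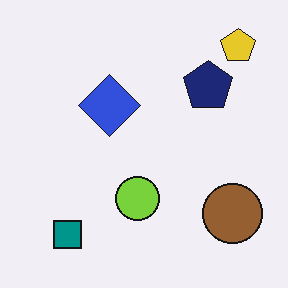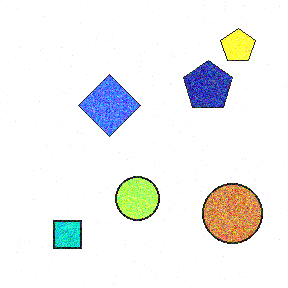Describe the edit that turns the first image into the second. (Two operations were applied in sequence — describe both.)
The second image is the first degraded with moderate additive noise, then substantially brightened.

Random speckle covers the whole image, including the flat background. Every pixel — background and shapes alike — is uniformly brightened.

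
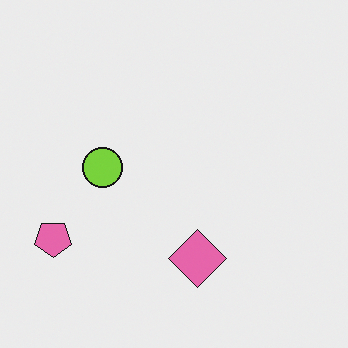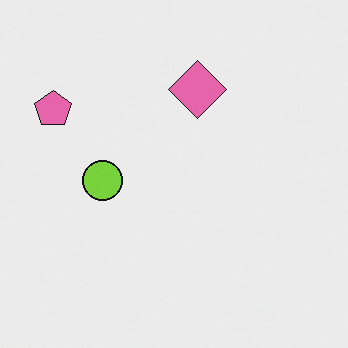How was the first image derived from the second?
The image was flipped vertically (top ↔ bottom).

The pink diamond is in the top of the second image and the bottom of the first — shapes on opposite sides of the horizontal midline have swapped in a mirror flip.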